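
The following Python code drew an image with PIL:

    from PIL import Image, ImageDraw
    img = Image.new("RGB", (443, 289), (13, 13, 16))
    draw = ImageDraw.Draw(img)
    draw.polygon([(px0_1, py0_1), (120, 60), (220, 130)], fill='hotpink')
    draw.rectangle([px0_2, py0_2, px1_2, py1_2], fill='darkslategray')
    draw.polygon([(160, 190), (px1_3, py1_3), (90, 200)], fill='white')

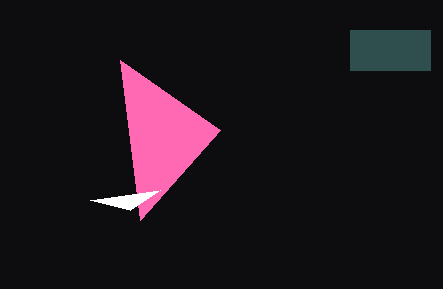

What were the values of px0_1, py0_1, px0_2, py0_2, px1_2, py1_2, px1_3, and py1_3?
px0_1 = 140; py0_1 = 220; px0_2 = 350; py0_2 = 30; px1_2 = 430; py1_2 = 70; px1_3 = 130; py1_3 = 210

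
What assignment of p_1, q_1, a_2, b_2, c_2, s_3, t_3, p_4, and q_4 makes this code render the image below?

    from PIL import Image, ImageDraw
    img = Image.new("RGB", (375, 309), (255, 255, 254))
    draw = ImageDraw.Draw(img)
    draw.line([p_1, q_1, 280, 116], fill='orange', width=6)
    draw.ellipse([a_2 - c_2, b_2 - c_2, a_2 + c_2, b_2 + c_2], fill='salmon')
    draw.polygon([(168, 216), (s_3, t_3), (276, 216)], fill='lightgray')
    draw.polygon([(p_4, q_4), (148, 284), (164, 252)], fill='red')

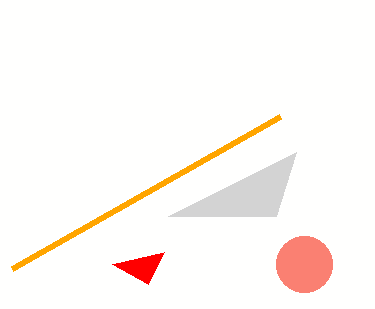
p_1 = 12
q_1 = 268
a_2 = 304
b_2 = 264
c_2 = 28
s_3 = 296
t_3 = 152
p_4 = 112
q_4 = 264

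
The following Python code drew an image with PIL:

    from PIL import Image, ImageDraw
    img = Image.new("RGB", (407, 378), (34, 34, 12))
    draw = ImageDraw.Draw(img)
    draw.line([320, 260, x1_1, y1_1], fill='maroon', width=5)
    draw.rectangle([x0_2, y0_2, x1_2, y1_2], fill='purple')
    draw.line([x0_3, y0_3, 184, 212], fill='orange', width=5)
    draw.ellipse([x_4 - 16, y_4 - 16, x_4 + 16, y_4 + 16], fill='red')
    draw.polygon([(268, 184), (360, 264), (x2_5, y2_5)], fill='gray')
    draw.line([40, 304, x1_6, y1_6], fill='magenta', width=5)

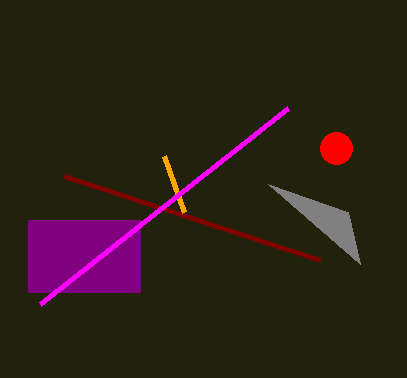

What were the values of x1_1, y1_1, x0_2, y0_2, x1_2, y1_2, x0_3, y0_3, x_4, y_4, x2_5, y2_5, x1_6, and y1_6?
x1_1 = 64
y1_1 = 176
x0_2 = 28
y0_2 = 220
x1_2 = 140
y1_2 = 292
x0_3 = 164
y0_3 = 156
x_4 = 336
y_4 = 148
x2_5 = 348
y2_5 = 212
x1_6 = 288
y1_6 = 108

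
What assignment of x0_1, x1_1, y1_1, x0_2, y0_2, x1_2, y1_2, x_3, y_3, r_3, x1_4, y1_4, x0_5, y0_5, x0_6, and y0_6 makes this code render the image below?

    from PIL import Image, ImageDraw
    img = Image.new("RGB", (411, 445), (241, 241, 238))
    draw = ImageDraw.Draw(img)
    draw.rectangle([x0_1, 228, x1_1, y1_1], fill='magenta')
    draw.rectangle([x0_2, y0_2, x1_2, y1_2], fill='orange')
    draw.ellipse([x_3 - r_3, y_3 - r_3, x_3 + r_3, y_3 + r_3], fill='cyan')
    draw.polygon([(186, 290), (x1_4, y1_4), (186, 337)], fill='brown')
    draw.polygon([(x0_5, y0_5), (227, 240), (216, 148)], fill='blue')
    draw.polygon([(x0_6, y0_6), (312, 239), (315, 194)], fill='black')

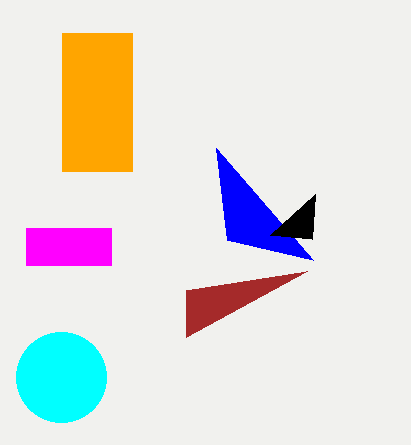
x0_1 = 26, x1_1 = 111, y1_1 = 265, x0_2 = 62, y0_2 = 33, x1_2 = 132, y1_2 = 171, x_3 = 61, y_3 = 377, r_3 = 45, x1_4 = 307, y1_4 = 271, x0_5 = 313, y0_5 = 260, x0_6 = 270, y0_6 = 235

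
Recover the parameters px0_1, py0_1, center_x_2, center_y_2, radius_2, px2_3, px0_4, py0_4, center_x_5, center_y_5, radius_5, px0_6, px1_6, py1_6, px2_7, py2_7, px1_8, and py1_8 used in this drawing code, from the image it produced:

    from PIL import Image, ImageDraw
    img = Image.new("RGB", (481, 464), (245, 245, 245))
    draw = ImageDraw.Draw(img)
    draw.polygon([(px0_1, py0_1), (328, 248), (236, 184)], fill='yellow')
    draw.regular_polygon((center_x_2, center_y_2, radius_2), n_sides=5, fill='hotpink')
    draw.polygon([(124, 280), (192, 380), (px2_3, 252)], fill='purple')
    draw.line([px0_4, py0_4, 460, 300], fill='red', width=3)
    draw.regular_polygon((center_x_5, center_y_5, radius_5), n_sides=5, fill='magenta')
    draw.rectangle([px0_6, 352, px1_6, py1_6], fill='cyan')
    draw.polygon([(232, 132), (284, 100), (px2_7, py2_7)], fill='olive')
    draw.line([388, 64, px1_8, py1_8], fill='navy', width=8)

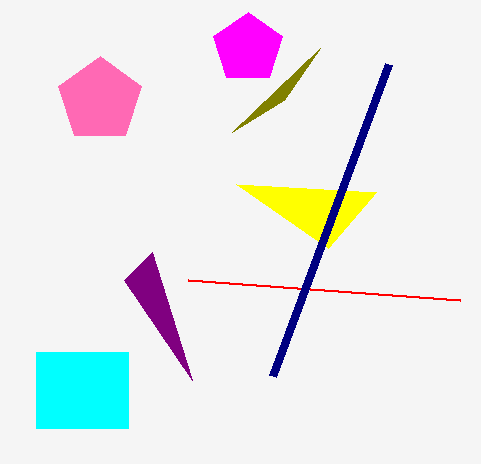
px0_1 = 376, py0_1 = 192, center_x_2 = 100, center_y_2 = 100, radius_2 = 44, px2_3 = 152, px0_4 = 188, py0_4 = 280, center_x_5 = 248, center_y_5 = 48, radius_5 = 36, px0_6 = 36, px1_6 = 128, py1_6 = 428, px2_7 = 320, py2_7 = 48, px1_8 = 272, py1_8 = 376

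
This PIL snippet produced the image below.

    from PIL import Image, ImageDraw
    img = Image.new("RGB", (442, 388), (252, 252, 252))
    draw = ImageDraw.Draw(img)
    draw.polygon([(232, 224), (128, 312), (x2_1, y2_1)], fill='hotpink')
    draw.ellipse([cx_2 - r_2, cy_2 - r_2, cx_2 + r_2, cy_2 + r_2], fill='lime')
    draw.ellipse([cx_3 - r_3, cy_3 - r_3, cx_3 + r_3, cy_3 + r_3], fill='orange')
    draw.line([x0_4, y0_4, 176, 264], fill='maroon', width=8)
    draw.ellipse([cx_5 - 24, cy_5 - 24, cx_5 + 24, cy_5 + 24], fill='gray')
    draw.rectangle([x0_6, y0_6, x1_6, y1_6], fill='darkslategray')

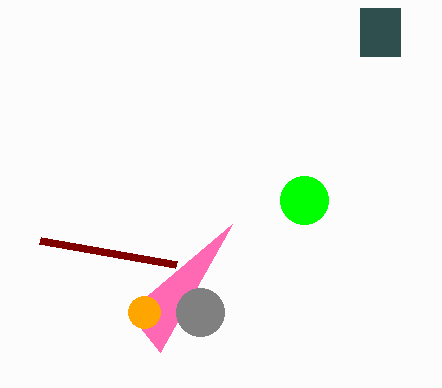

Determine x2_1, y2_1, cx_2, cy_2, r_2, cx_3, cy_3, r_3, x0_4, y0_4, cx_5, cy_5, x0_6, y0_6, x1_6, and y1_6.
x2_1 = 160
y2_1 = 352
cx_2 = 304
cy_2 = 200
r_2 = 24
cx_3 = 144
cy_3 = 312
r_3 = 16
x0_4 = 40
y0_4 = 240
cx_5 = 200
cy_5 = 312
x0_6 = 360
y0_6 = 8
x1_6 = 400
y1_6 = 56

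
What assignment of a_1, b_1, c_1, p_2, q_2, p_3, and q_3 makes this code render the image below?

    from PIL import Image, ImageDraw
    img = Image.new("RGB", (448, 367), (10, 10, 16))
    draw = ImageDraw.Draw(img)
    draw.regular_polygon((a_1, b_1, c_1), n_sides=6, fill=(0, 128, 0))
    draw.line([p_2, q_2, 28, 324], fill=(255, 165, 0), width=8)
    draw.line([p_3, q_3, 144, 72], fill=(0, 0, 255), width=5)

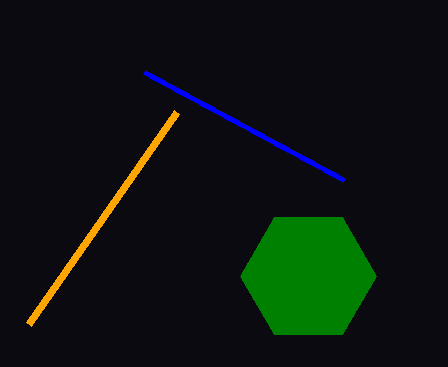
a_1 = 308; b_1 = 276; c_1 = 68; p_2 = 176; q_2 = 112; p_3 = 344; q_3 = 180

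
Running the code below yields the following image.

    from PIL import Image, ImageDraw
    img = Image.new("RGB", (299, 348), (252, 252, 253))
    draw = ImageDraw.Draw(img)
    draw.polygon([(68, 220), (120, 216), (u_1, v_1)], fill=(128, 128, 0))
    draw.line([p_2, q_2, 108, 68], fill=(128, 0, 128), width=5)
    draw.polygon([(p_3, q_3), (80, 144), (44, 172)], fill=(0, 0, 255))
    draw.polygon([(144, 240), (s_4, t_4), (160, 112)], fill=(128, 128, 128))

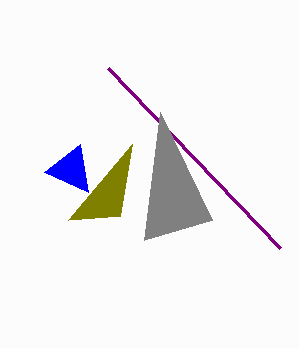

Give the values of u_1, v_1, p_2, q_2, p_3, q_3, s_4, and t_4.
u_1 = 132, v_1 = 144, p_2 = 280, q_2 = 248, p_3 = 88, q_3 = 192, s_4 = 212, t_4 = 220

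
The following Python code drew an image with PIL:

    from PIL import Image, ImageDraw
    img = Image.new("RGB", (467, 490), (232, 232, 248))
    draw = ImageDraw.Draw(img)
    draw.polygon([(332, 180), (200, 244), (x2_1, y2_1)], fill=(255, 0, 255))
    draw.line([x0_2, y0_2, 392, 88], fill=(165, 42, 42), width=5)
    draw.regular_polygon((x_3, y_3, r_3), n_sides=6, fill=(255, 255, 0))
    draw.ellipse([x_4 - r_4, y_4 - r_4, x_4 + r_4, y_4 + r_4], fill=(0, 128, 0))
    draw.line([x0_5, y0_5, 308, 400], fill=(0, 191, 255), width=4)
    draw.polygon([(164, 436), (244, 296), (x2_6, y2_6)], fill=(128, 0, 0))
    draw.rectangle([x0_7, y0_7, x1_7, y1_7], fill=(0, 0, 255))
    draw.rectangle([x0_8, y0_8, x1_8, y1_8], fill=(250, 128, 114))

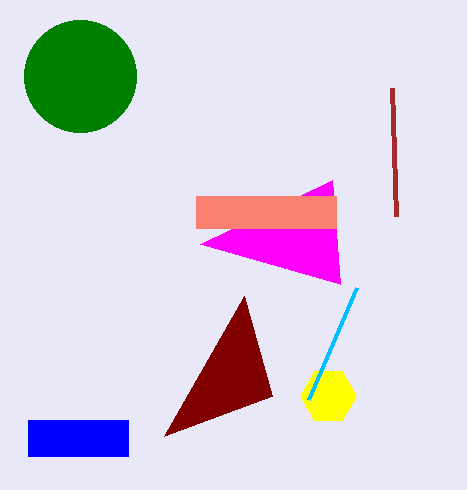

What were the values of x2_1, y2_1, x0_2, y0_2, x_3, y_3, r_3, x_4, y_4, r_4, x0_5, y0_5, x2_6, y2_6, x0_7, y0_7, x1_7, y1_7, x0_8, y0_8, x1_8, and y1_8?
x2_1 = 340; y2_1 = 284; x0_2 = 396; y0_2 = 216; x_3 = 328; y_3 = 396; r_3 = 28; x_4 = 80; y_4 = 76; r_4 = 56; x0_5 = 356; y0_5 = 288; x2_6 = 272; y2_6 = 396; x0_7 = 28; y0_7 = 420; x1_7 = 128; y1_7 = 456; x0_8 = 196; y0_8 = 196; x1_8 = 336; y1_8 = 228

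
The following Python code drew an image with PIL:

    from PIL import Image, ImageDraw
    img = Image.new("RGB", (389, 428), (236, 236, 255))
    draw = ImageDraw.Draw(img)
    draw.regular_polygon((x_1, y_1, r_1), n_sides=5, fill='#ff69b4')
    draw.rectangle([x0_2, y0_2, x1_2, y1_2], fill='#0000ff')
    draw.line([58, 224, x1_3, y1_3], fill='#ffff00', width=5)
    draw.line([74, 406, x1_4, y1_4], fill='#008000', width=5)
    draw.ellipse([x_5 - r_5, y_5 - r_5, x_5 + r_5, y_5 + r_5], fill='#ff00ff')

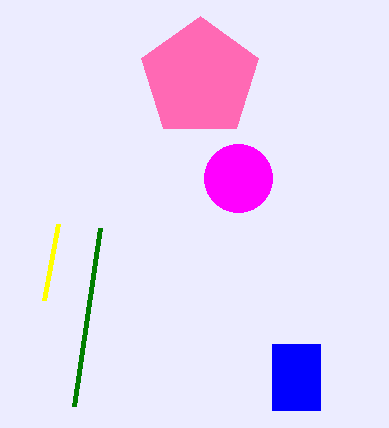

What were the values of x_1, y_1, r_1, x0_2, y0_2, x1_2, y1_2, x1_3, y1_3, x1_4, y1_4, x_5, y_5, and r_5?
x_1 = 200
y_1 = 78
r_1 = 62
x0_2 = 272
y0_2 = 344
x1_2 = 320
y1_2 = 410
x1_3 = 44
y1_3 = 300
x1_4 = 100
y1_4 = 228
x_5 = 238
y_5 = 178
r_5 = 34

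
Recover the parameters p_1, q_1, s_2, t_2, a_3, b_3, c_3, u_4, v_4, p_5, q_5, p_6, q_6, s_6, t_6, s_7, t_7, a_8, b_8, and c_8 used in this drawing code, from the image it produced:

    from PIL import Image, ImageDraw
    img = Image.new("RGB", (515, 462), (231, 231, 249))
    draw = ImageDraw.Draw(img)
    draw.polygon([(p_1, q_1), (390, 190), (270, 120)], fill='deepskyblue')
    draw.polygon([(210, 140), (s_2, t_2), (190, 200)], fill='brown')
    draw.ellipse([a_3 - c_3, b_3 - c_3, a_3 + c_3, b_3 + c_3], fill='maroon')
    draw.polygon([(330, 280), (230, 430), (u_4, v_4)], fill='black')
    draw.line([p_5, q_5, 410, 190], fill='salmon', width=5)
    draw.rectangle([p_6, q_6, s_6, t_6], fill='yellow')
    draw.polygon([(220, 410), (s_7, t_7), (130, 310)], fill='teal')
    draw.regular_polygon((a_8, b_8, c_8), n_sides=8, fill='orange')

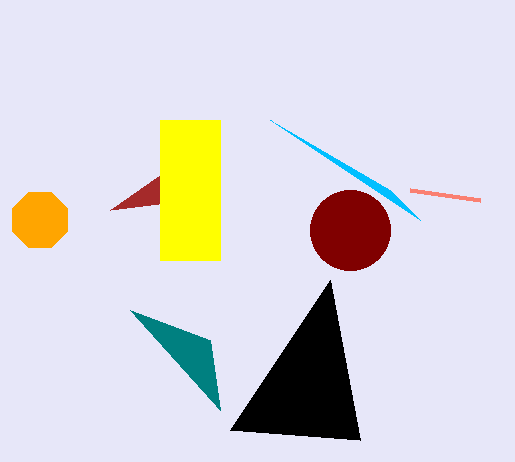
p_1 = 420, q_1 = 220, s_2 = 110, t_2 = 210, a_3 = 350, b_3 = 230, c_3 = 40, u_4 = 360, v_4 = 440, p_5 = 480, q_5 = 200, p_6 = 160, q_6 = 120, s_6 = 220, t_6 = 260, s_7 = 210, t_7 = 340, a_8 = 40, b_8 = 220, c_8 = 30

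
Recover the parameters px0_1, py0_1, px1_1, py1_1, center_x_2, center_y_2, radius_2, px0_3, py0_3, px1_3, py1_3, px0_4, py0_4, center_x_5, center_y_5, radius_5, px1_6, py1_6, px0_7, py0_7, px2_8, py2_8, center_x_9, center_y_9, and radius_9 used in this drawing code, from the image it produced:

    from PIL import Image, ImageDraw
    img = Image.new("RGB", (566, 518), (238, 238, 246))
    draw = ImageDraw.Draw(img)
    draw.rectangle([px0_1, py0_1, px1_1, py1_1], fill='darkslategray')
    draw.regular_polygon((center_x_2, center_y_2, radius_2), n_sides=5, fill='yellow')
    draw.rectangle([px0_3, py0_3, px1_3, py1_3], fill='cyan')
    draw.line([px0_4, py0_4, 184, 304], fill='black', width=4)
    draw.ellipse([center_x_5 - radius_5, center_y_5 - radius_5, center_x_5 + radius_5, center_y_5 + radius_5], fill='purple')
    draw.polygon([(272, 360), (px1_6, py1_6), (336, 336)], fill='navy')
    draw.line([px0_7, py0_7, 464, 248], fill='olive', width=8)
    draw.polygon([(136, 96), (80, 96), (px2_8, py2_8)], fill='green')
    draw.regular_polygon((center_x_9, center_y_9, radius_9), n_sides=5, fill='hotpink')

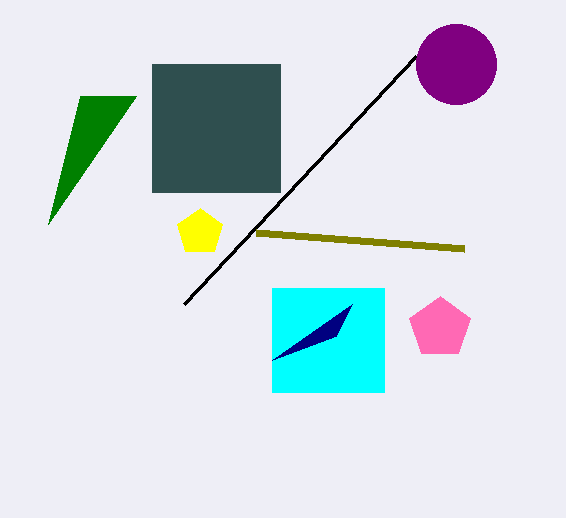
px0_1 = 152; py0_1 = 64; px1_1 = 280; py1_1 = 192; center_x_2 = 200; center_y_2 = 232; radius_2 = 24; px0_3 = 272; py0_3 = 288; px1_3 = 384; py1_3 = 392; px0_4 = 416; py0_4 = 56; center_x_5 = 456; center_y_5 = 64; radius_5 = 40; px1_6 = 352; py1_6 = 304; px0_7 = 256; py0_7 = 232; px2_8 = 48; py2_8 = 224; center_x_9 = 440; center_y_9 = 328; radius_9 = 32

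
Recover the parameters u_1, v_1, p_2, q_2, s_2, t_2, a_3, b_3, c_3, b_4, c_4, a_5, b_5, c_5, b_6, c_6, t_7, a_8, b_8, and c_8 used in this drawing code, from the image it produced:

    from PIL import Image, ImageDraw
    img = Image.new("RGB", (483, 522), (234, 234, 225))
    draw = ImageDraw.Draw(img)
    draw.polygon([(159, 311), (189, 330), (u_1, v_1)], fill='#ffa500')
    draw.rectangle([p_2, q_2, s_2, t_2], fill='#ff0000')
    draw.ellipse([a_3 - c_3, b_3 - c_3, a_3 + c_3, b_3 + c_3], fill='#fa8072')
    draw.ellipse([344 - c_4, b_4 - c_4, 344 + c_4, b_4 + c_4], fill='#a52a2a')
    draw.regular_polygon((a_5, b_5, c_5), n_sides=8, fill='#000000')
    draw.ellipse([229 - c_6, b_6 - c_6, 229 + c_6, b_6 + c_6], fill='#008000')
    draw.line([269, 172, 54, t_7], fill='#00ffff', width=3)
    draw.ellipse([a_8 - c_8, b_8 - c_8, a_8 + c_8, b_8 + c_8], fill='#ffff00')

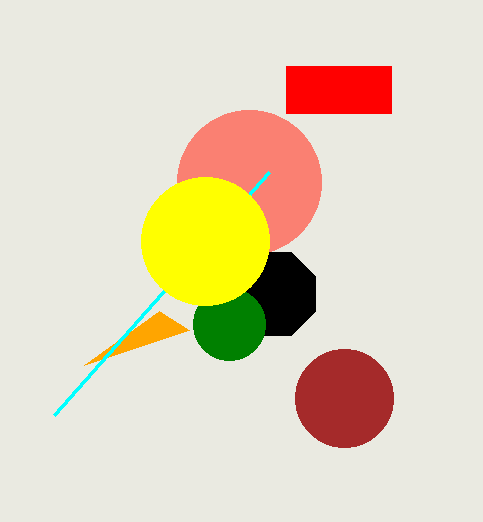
u_1 = 84, v_1 = 365, p_2 = 286, q_2 = 66, s_2 = 391, t_2 = 113, a_3 = 249, b_3 = 182, c_3 = 72, b_4 = 398, c_4 = 49, a_5 = 274, b_5 = 294, c_5 = 45, b_6 = 324, c_6 = 36, t_7 = 415, a_8 = 205, b_8 = 241, c_8 = 64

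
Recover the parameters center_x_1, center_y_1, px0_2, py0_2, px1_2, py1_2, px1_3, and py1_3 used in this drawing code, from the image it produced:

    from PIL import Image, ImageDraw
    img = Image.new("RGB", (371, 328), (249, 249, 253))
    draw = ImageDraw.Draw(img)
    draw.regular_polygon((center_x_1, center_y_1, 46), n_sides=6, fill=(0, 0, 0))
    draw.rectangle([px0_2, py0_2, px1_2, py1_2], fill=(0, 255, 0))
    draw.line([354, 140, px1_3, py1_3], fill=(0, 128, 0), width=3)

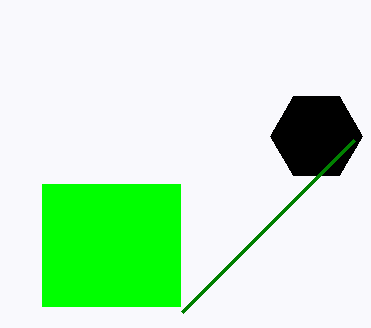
center_x_1 = 316; center_y_1 = 136; px0_2 = 42; py0_2 = 184; px1_2 = 180; py1_2 = 306; px1_3 = 182; py1_3 = 312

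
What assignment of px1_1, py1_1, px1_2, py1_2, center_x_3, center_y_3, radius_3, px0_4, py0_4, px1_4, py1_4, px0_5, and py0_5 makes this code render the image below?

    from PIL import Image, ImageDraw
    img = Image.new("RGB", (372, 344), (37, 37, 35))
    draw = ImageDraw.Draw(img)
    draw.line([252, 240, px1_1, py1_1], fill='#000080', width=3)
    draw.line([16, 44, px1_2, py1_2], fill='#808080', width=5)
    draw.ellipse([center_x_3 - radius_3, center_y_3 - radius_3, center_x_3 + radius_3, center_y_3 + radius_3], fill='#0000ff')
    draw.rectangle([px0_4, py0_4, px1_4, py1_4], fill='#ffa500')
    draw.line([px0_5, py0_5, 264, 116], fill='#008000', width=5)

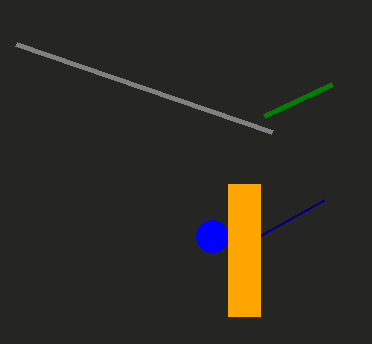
px1_1 = 324; py1_1 = 200; px1_2 = 272; py1_2 = 132; center_x_3 = 212; center_y_3 = 236; radius_3 = 16; px0_4 = 228; py0_4 = 184; px1_4 = 260; py1_4 = 316; px0_5 = 332; py0_5 = 84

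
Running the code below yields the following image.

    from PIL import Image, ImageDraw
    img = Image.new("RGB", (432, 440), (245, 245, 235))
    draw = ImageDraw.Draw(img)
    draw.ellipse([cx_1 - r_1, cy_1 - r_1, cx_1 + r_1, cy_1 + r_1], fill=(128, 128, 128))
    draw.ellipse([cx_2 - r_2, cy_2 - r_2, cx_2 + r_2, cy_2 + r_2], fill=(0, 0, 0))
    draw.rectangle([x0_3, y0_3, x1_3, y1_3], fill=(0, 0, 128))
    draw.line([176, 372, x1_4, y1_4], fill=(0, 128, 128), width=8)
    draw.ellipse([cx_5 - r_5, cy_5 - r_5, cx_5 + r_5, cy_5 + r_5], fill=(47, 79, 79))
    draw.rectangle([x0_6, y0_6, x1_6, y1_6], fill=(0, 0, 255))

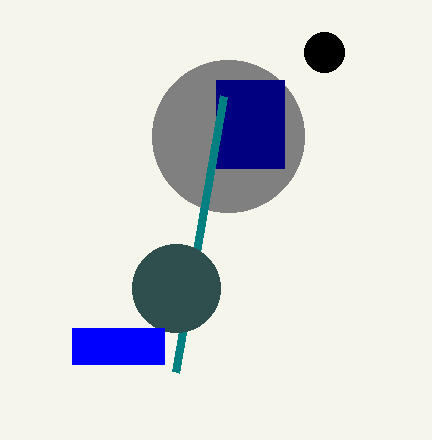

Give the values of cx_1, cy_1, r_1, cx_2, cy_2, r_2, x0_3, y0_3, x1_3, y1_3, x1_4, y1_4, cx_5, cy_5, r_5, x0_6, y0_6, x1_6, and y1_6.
cx_1 = 228
cy_1 = 136
r_1 = 76
cx_2 = 324
cy_2 = 52
r_2 = 20
x0_3 = 216
y0_3 = 80
x1_3 = 284
y1_3 = 168
x1_4 = 224
y1_4 = 96
cx_5 = 176
cy_5 = 288
r_5 = 44
x0_6 = 72
y0_6 = 328
x1_6 = 164
y1_6 = 364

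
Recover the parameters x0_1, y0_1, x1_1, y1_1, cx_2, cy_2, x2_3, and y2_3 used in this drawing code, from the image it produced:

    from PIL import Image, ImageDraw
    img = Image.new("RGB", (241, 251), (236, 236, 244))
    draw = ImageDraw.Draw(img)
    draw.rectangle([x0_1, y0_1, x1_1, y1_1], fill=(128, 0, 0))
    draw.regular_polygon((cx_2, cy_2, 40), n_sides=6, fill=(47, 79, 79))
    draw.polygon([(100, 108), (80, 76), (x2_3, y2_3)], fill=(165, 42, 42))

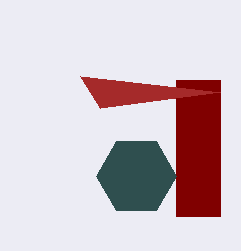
x0_1 = 176, y0_1 = 80, x1_1 = 220, y1_1 = 216, cx_2 = 136, cy_2 = 176, x2_3 = 220, y2_3 = 92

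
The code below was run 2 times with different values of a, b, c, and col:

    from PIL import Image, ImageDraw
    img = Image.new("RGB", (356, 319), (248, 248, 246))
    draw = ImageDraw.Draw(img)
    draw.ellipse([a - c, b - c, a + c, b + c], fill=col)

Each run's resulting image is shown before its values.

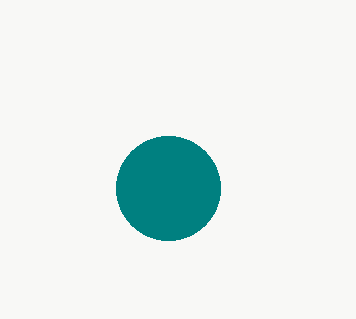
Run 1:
a = 168, b = 188, c = 52, col = 'teal'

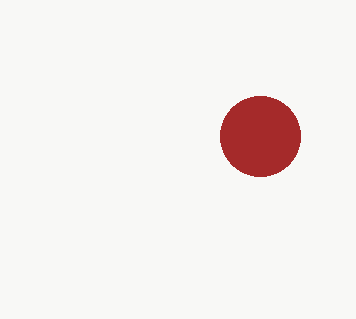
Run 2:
a = 260; b = 136; c = 40; col = 'brown'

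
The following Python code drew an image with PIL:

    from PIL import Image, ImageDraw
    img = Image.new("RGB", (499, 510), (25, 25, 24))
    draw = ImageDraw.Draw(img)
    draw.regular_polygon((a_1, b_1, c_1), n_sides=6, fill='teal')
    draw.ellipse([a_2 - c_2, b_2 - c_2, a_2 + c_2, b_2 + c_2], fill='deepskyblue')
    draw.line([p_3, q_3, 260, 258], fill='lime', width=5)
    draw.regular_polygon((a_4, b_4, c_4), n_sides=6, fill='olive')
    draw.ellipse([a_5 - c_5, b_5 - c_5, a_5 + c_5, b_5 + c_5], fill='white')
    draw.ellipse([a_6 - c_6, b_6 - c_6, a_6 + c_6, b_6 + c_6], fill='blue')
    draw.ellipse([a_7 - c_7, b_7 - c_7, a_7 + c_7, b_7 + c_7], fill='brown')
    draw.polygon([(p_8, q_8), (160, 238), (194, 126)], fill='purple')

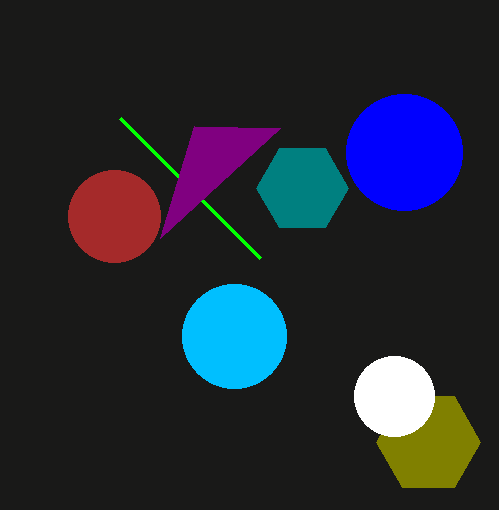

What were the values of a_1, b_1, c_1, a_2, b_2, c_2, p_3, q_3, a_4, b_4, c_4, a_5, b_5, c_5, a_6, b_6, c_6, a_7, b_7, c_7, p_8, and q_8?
a_1 = 302, b_1 = 188, c_1 = 46, a_2 = 234, b_2 = 336, c_2 = 52, p_3 = 120, q_3 = 118, a_4 = 428, b_4 = 442, c_4 = 52, a_5 = 394, b_5 = 396, c_5 = 40, a_6 = 404, b_6 = 152, c_6 = 58, a_7 = 114, b_7 = 216, c_7 = 46, p_8 = 280, q_8 = 128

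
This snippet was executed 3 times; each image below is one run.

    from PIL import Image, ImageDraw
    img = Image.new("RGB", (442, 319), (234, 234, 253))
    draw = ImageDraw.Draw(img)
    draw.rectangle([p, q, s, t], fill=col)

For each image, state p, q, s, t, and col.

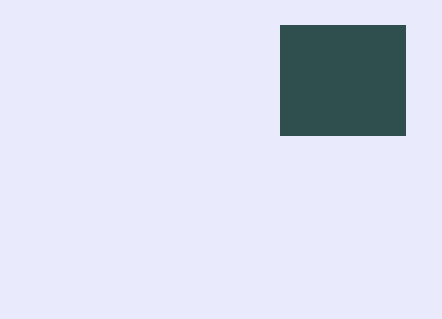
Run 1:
p = 280
q = 25
s = 405
t = 135
col = 'darkslategray'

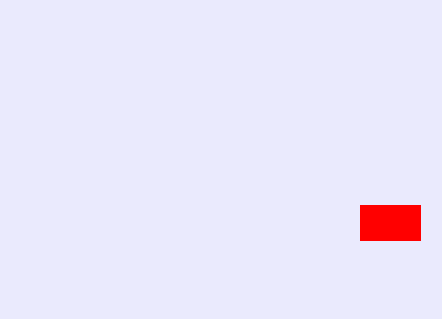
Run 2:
p = 360
q = 205
s = 420
t = 240
col = 'red'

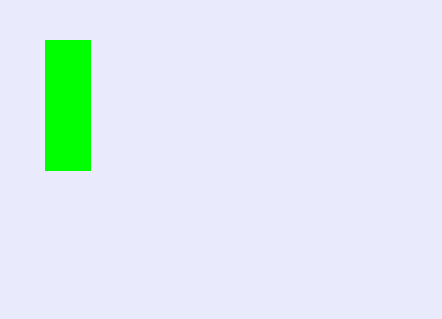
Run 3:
p = 45
q = 40
s = 90
t = 170
col = 'lime'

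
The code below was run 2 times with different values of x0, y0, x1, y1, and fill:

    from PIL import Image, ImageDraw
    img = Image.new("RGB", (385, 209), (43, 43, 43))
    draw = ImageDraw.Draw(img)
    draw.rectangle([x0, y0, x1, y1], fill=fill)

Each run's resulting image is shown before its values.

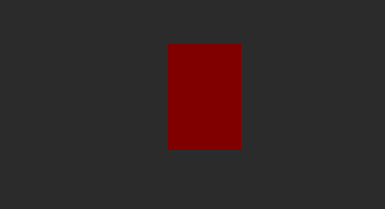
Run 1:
x0 = 168
y0 = 44
x1 = 240
y1 = 149
fill = 'maroon'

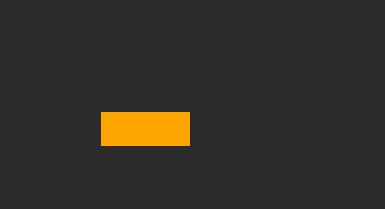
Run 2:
x0 = 101, y0 = 112, x1 = 189, y1 = 145, fill = 'orange'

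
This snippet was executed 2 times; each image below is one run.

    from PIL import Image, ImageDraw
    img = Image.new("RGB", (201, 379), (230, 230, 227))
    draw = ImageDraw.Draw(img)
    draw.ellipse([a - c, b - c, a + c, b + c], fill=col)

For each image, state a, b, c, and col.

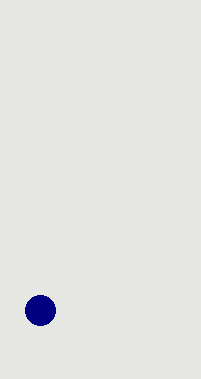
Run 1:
a = 40; b = 310; c = 15; col = 'navy'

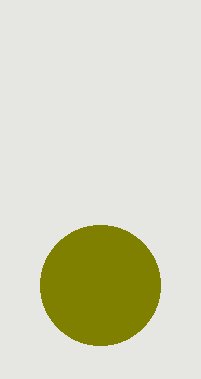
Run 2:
a = 100, b = 285, c = 60, col = 'olive'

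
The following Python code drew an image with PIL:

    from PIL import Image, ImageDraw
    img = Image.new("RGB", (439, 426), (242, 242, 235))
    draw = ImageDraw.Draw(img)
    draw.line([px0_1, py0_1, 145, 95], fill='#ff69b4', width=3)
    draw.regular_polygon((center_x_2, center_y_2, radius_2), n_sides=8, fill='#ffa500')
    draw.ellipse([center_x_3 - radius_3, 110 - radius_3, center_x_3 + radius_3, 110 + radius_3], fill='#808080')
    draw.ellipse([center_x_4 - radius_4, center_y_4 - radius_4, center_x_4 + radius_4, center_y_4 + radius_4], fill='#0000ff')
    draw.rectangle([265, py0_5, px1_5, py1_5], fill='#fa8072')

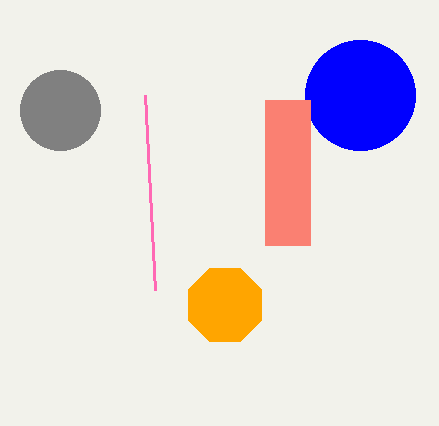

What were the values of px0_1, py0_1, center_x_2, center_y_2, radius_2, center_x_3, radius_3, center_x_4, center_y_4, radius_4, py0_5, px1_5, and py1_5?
px0_1 = 155, py0_1 = 290, center_x_2 = 225, center_y_2 = 305, radius_2 = 40, center_x_3 = 60, radius_3 = 40, center_x_4 = 360, center_y_4 = 95, radius_4 = 55, py0_5 = 100, px1_5 = 310, py1_5 = 245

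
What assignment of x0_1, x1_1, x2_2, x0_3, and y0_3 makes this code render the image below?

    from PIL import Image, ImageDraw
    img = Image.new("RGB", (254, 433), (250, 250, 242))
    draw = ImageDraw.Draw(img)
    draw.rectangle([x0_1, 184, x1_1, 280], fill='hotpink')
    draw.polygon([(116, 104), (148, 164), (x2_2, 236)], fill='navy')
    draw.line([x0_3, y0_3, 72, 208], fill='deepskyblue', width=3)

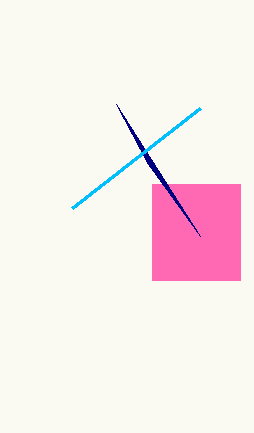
x0_1 = 152, x1_1 = 240, x2_2 = 200, x0_3 = 200, y0_3 = 108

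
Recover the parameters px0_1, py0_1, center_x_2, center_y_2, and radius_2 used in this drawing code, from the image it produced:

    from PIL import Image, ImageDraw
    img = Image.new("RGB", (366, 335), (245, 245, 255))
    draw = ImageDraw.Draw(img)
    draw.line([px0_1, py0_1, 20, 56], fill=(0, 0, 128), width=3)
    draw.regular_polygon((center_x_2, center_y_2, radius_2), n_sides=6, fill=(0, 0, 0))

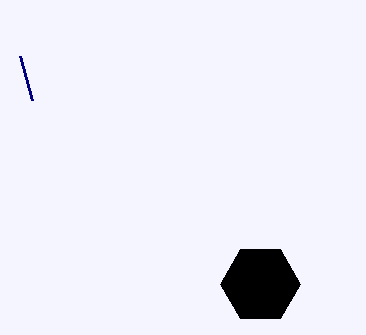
px0_1 = 32; py0_1 = 100; center_x_2 = 260; center_y_2 = 284; radius_2 = 40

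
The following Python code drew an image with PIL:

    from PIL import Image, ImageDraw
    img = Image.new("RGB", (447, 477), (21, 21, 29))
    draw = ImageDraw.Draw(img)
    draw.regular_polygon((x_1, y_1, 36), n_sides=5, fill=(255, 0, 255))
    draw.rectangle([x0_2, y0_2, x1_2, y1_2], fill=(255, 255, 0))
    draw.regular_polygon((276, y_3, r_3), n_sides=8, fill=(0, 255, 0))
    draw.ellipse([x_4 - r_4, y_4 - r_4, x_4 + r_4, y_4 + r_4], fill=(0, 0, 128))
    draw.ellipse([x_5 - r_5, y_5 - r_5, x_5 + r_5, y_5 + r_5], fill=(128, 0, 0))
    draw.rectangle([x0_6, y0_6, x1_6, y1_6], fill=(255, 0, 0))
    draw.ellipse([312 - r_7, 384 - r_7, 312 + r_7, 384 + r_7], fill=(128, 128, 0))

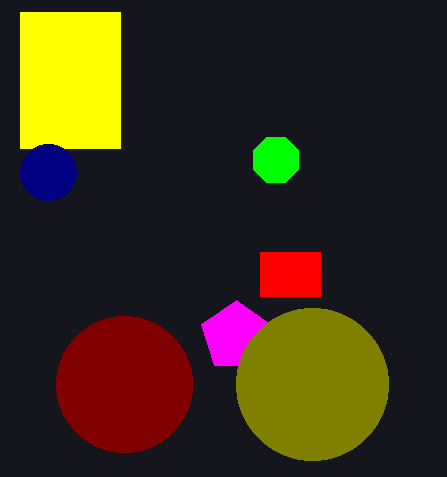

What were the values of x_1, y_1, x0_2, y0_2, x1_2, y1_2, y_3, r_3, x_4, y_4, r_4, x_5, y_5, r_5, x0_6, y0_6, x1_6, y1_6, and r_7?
x_1 = 236, y_1 = 336, x0_2 = 20, y0_2 = 12, x1_2 = 120, y1_2 = 148, y_3 = 160, r_3 = 24, x_4 = 48, y_4 = 172, r_4 = 28, x_5 = 124, y_5 = 384, r_5 = 68, x0_6 = 260, y0_6 = 252, x1_6 = 320, y1_6 = 296, r_7 = 76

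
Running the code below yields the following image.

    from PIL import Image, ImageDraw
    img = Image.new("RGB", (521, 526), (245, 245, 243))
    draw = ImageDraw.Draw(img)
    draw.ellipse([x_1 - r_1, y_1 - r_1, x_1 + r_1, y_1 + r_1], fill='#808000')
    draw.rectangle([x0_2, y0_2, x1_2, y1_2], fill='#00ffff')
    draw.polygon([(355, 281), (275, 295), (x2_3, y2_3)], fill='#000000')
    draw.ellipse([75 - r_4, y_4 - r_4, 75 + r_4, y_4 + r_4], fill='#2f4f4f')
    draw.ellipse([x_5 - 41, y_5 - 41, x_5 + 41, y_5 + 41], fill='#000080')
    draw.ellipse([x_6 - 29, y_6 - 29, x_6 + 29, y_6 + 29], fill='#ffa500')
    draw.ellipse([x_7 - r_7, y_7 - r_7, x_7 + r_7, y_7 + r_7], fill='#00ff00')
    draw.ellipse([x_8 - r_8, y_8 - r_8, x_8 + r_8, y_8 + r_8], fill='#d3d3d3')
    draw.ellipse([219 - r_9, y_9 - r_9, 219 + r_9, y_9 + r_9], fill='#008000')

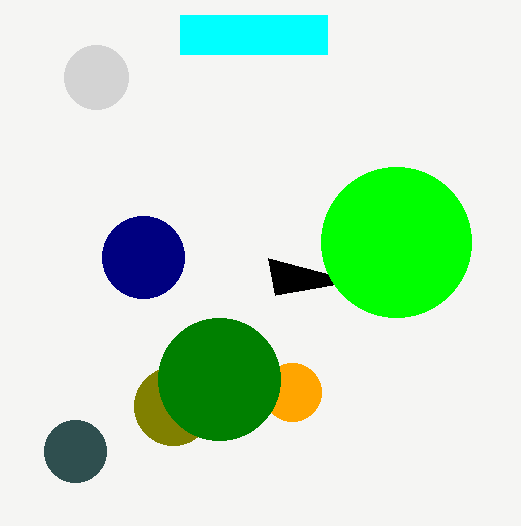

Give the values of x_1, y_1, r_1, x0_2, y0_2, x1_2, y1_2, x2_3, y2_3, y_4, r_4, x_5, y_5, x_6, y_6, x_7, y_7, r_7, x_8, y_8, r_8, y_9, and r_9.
x_1 = 173, y_1 = 406, r_1 = 39, x0_2 = 180, y0_2 = 15, x1_2 = 327, y1_2 = 54, x2_3 = 268, y2_3 = 258, y_4 = 451, r_4 = 31, x_5 = 143, y_5 = 257, x_6 = 292, y_6 = 392, x_7 = 396, y_7 = 242, r_7 = 75, x_8 = 96, y_8 = 77, r_8 = 32, y_9 = 379, r_9 = 61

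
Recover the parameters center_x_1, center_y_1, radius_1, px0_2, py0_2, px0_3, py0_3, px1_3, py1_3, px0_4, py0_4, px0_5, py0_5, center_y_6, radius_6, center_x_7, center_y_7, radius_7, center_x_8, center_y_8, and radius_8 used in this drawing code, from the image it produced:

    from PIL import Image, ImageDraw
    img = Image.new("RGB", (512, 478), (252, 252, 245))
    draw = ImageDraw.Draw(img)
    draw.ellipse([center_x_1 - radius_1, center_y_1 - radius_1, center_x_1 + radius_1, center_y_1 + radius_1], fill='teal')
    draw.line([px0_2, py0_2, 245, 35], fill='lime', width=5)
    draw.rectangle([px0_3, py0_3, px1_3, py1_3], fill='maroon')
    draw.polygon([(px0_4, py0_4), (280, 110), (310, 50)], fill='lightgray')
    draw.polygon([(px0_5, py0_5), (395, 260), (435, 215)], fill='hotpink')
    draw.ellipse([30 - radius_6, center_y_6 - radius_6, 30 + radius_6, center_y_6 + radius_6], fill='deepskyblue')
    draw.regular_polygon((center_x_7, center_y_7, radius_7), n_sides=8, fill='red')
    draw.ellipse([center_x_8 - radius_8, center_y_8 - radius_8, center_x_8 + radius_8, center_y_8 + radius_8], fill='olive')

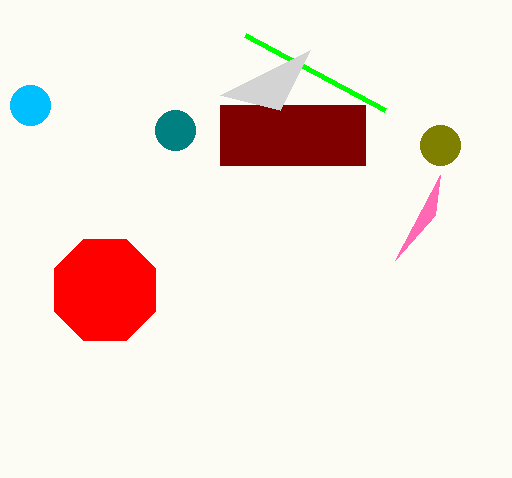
center_x_1 = 175; center_y_1 = 130; radius_1 = 20; px0_2 = 385; py0_2 = 110; px0_3 = 220; py0_3 = 105; px1_3 = 365; py1_3 = 165; px0_4 = 220; py0_4 = 95; px0_5 = 440; py0_5 = 175; center_y_6 = 105; radius_6 = 20; center_x_7 = 105; center_y_7 = 290; radius_7 = 55; center_x_8 = 440; center_y_8 = 145; radius_8 = 20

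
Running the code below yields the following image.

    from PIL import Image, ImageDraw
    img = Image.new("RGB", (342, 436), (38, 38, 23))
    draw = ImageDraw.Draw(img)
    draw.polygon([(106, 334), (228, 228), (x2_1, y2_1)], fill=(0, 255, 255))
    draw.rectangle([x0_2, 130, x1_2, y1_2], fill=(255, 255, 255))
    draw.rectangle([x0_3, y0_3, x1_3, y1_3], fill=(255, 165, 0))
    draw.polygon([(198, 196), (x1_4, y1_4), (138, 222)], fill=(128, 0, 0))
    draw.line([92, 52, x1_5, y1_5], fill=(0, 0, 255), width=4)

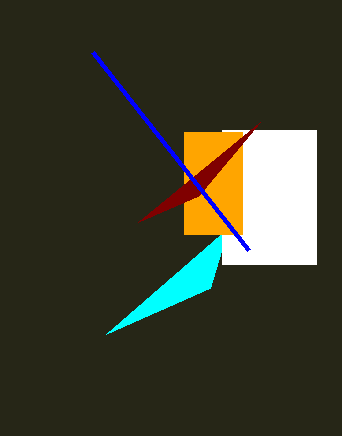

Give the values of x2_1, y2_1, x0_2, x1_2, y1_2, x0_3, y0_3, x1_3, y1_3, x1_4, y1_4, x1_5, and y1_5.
x2_1 = 210, y2_1 = 288, x0_2 = 222, x1_2 = 316, y1_2 = 264, x0_3 = 184, y0_3 = 132, x1_3 = 242, y1_3 = 234, x1_4 = 260, y1_4 = 122, x1_5 = 248, y1_5 = 250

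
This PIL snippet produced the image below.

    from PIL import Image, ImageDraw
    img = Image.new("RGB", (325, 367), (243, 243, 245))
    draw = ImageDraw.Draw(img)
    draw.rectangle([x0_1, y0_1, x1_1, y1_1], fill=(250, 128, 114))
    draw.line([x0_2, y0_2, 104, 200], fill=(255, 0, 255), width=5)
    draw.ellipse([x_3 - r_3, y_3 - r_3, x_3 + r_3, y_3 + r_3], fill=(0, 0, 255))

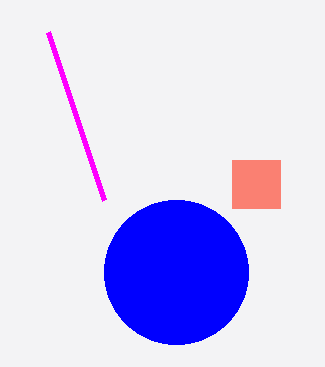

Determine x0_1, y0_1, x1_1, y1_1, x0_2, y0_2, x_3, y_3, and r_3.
x0_1 = 232, y0_1 = 160, x1_1 = 280, y1_1 = 208, x0_2 = 48, y0_2 = 32, x_3 = 176, y_3 = 272, r_3 = 72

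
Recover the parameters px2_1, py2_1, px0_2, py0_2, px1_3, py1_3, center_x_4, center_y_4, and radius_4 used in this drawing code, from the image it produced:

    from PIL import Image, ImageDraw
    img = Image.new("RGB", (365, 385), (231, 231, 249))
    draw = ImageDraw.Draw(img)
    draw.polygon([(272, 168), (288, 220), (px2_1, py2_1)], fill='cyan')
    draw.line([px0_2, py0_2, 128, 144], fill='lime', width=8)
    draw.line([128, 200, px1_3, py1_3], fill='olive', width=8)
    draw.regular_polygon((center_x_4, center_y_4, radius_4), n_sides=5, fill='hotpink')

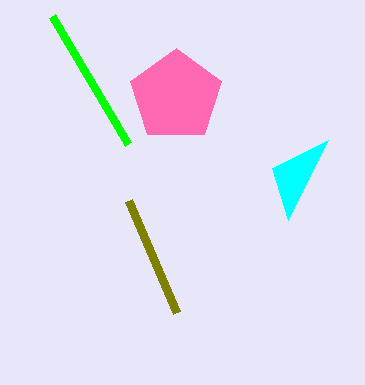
px2_1 = 328
py2_1 = 140
px0_2 = 52
py0_2 = 16
px1_3 = 176
py1_3 = 312
center_x_4 = 176
center_y_4 = 96
radius_4 = 48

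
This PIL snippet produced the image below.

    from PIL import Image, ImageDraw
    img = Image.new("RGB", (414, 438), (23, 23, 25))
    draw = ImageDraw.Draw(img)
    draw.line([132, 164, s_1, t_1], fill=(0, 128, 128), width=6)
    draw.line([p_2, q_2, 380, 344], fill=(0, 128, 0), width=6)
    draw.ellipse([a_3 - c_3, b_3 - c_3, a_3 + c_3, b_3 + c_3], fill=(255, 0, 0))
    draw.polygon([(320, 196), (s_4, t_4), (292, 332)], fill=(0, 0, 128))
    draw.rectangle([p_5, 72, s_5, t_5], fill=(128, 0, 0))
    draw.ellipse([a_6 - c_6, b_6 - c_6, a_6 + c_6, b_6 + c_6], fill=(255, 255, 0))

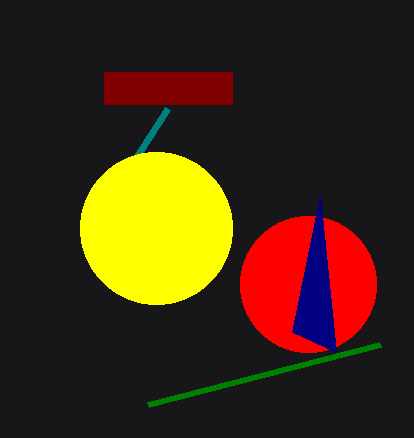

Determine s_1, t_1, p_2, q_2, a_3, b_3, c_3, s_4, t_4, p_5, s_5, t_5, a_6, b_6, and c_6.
s_1 = 168, t_1 = 108, p_2 = 148, q_2 = 404, a_3 = 308, b_3 = 284, c_3 = 68, s_4 = 336, t_4 = 352, p_5 = 104, s_5 = 232, t_5 = 104, a_6 = 156, b_6 = 228, c_6 = 76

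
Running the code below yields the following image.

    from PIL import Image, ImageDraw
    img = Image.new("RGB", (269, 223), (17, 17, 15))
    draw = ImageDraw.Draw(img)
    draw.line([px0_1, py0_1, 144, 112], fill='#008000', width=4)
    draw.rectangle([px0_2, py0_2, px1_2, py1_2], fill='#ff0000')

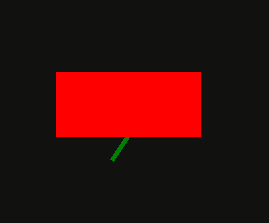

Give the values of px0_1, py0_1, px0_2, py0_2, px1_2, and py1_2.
px0_1 = 112
py0_1 = 160
px0_2 = 56
py0_2 = 72
px1_2 = 200
py1_2 = 136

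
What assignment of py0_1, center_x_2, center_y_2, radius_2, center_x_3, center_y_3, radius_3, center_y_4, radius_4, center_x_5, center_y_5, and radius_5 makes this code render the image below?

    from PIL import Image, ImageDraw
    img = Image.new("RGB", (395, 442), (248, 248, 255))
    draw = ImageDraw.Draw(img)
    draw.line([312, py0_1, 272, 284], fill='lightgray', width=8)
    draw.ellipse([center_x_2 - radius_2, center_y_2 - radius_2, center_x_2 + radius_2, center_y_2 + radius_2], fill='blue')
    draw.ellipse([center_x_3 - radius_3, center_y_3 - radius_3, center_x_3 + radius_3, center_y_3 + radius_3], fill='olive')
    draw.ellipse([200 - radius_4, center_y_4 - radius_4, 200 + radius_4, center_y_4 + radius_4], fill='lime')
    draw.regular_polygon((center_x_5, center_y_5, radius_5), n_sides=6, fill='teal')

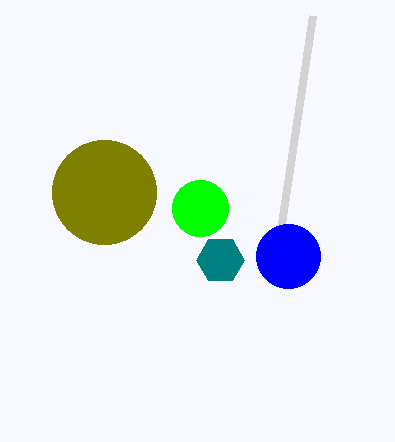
py0_1 = 16; center_x_2 = 288; center_y_2 = 256; radius_2 = 32; center_x_3 = 104; center_y_3 = 192; radius_3 = 52; center_y_4 = 208; radius_4 = 28; center_x_5 = 220; center_y_5 = 260; radius_5 = 24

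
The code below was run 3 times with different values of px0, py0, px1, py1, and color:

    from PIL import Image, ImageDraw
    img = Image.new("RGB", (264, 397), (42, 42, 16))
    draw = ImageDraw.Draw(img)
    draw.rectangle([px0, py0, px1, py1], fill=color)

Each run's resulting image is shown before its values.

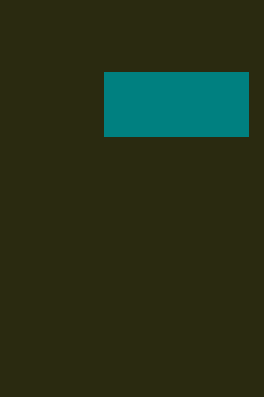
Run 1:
px0 = 104; py0 = 72; px1 = 248; py1 = 136; color = 'teal'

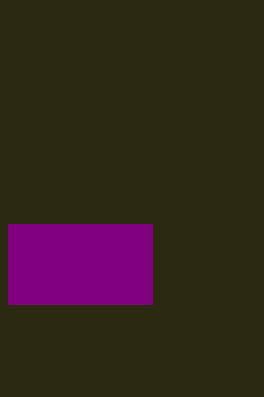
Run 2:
px0 = 8, py0 = 224, px1 = 152, py1 = 304, color = 'purple'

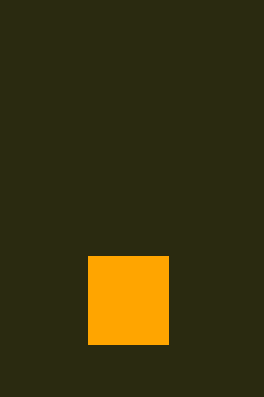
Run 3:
px0 = 88; py0 = 256; px1 = 168; py1 = 344; color = 'orange'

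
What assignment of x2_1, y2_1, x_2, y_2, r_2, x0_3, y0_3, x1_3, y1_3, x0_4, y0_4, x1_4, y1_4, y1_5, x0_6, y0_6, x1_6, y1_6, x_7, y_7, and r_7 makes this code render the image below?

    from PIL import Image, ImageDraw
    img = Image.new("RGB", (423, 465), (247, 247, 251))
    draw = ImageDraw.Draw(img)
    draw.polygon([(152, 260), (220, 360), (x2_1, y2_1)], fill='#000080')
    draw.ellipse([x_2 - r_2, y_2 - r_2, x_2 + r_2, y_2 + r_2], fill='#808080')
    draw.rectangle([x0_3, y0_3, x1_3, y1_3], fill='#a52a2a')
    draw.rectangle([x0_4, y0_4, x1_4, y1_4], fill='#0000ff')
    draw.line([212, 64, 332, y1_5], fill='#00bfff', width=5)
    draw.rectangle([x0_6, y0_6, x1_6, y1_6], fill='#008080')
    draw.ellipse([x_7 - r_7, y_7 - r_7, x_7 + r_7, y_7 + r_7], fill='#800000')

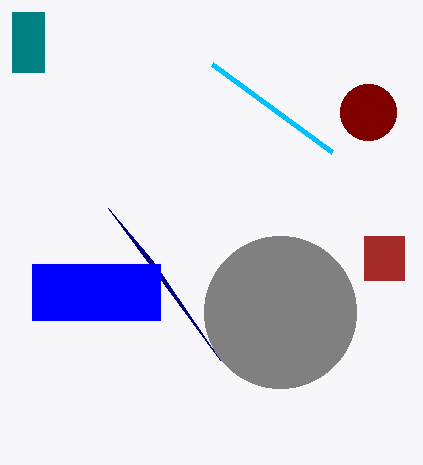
x2_1 = 108
y2_1 = 208
x_2 = 280
y_2 = 312
r_2 = 76
x0_3 = 364
y0_3 = 236
x1_3 = 404
y1_3 = 280
x0_4 = 32
y0_4 = 264
x1_4 = 160
y1_4 = 320
y1_5 = 152
x0_6 = 12
y0_6 = 12
x1_6 = 44
y1_6 = 72
x_7 = 368
y_7 = 112
r_7 = 28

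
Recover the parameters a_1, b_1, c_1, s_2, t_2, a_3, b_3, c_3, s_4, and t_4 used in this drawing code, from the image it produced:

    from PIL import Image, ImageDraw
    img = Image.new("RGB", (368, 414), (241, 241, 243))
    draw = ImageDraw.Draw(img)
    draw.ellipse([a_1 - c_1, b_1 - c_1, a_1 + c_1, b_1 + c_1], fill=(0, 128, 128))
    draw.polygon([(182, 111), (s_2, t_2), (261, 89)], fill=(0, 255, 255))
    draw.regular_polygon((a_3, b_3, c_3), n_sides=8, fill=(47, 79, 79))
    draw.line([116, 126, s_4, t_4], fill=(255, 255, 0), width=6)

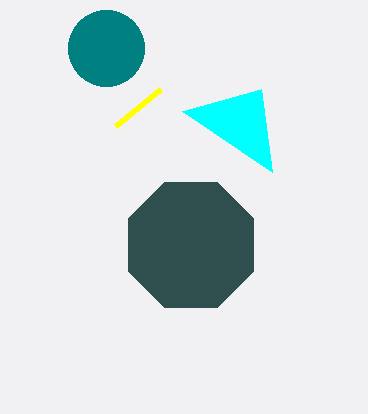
a_1 = 106; b_1 = 48; c_1 = 38; s_2 = 272; t_2 = 172; a_3 = 191; b_3 = 245; c_3 = 68; s_4 = 161; t_4 = 89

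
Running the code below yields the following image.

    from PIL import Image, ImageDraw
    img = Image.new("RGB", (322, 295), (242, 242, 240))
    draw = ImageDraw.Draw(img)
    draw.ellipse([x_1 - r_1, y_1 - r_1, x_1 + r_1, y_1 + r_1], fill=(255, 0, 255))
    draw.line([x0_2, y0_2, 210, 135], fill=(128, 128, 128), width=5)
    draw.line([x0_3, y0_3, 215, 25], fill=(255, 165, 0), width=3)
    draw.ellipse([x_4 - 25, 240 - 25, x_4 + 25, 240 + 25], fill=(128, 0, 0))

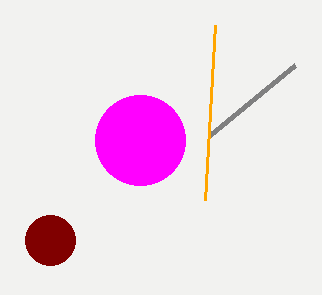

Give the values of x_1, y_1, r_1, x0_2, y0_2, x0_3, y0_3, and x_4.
x_1 = 140; y_1 = 140; r_1 = 45; x0_2 = 295; y0_2 = 65; x0_3 = 205; y0_3 = 200; x_4 = 50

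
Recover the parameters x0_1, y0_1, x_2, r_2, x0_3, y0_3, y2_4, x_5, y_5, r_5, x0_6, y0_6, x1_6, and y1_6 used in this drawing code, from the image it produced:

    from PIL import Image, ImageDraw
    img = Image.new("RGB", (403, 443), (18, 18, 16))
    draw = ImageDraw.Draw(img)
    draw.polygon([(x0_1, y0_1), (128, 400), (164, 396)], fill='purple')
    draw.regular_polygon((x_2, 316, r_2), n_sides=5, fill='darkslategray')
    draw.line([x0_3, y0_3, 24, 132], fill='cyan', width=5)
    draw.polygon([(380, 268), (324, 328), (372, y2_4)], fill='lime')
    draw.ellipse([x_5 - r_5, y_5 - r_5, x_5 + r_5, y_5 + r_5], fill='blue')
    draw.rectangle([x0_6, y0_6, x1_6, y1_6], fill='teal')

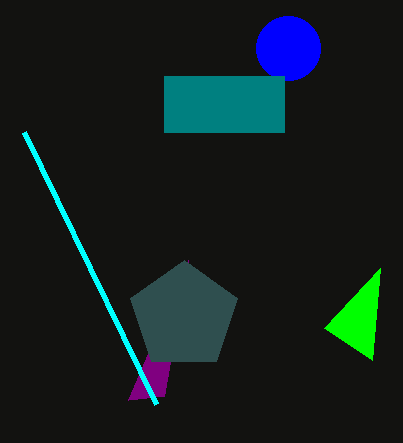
x0_1 = 188; y0_1 = 260; x_2 = 184; r_2 = 56; x0_3 = 156; y0_3 = 404; y2_4 = 360; x_5 = 288; y_5 = 48; r_5 = 32; x0_6 = 164; y0_6 = 76; x1_6 = 284; y1_6 = 132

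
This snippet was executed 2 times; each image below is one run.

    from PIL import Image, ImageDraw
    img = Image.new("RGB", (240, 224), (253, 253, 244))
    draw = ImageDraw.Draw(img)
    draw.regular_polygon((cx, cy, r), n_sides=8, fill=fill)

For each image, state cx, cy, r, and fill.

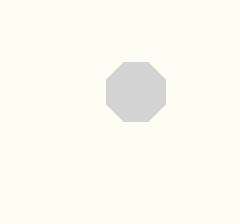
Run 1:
cx = 136
cy = 92
r = 32
fill = 'lightgray'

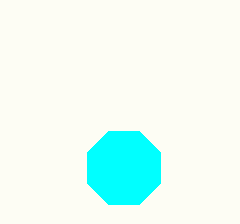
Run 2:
cx = 124
cy = 168
r = 40
fill = 'cyan'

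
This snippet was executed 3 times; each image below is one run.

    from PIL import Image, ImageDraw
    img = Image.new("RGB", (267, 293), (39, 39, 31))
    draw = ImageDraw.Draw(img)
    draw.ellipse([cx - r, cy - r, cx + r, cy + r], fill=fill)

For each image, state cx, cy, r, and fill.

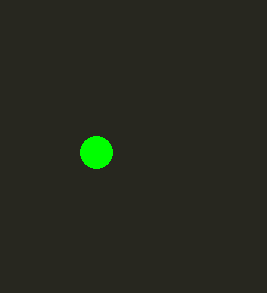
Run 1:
cx = 96, cy = 152, r = 16, fill = 'lime'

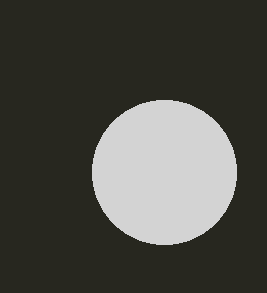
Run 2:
cx = 164; cy = 172; r = 72; fill = 'lightgray'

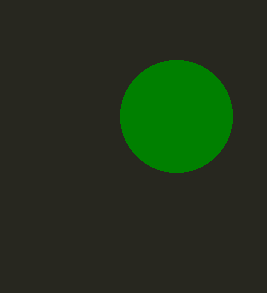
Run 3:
cx = 176; cy = 116; r = 56; fill = 'green'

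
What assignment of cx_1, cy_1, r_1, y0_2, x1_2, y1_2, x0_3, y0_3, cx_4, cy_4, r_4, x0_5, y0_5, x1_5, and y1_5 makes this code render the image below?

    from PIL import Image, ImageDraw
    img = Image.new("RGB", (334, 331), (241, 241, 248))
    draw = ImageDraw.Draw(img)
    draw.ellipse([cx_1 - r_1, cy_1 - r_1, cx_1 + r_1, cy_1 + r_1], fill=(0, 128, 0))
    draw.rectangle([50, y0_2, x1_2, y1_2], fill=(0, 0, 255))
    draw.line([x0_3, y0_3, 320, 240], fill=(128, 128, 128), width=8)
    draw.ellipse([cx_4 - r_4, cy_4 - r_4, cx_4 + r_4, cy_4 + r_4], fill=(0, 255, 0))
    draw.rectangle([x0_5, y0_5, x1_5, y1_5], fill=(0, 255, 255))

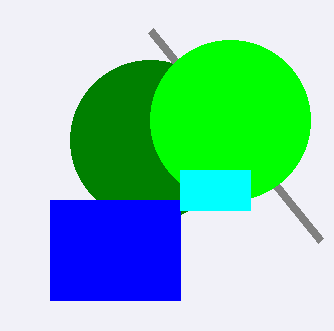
cx_1 = 150; cy_1 = 140; r_1 = 80; y0_2 = 200; x1_2 = 180; y1_2 = 300; x0_3 = 150; y0_3 = 30; cx_4 = 230; cy_4 = 120; r_4 = 80; x0_5 = 180; y0_5 = 170; x1_5 = 250; y1_5 = 210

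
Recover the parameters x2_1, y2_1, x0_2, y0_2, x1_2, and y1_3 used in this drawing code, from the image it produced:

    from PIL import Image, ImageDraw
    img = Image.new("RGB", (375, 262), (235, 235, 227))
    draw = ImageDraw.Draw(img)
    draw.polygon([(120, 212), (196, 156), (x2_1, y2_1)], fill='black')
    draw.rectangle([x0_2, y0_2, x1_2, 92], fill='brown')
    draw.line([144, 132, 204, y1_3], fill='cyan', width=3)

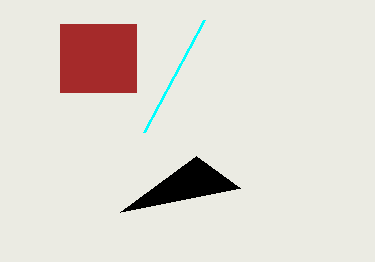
x2_1 = 240, y2_1 = 188, x0_2 = 60, y0_2 = 24, x1_2 = 136, y1_3 = 20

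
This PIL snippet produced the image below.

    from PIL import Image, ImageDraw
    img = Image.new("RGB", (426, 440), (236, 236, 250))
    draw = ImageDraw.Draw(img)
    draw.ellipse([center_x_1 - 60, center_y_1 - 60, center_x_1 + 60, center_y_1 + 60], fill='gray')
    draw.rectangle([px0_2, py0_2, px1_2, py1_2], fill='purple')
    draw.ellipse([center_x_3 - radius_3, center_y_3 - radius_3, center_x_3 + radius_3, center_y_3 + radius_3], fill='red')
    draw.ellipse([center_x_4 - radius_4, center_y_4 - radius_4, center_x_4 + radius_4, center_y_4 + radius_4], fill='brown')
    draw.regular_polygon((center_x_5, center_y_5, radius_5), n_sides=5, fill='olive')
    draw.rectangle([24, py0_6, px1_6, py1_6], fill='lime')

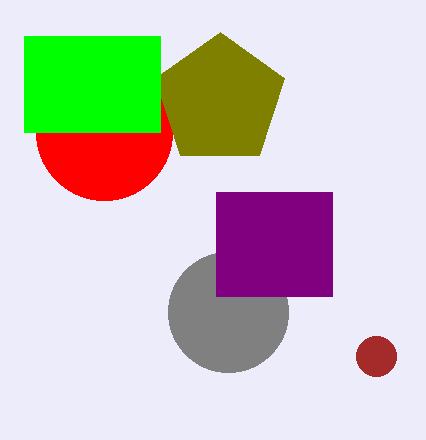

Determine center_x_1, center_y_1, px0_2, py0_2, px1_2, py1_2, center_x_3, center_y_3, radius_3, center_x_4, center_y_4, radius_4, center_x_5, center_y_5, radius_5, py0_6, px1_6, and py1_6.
center_x_1 = 228, center_y_1 = 312, px0_2 = 216, py0_2 = 192, px1_2 = 332, py1_2 = 296, center_x_3 = 104, center_y_3 = 132, radius_3 = 68, center_x_4 = 376, center_y_4 = 356, radius_4 = 20, center_x_5 = 220, center_y_5 = 100, radius_5 = 68, py0_6 = 36, px1_6 = 160, py1_6 = 132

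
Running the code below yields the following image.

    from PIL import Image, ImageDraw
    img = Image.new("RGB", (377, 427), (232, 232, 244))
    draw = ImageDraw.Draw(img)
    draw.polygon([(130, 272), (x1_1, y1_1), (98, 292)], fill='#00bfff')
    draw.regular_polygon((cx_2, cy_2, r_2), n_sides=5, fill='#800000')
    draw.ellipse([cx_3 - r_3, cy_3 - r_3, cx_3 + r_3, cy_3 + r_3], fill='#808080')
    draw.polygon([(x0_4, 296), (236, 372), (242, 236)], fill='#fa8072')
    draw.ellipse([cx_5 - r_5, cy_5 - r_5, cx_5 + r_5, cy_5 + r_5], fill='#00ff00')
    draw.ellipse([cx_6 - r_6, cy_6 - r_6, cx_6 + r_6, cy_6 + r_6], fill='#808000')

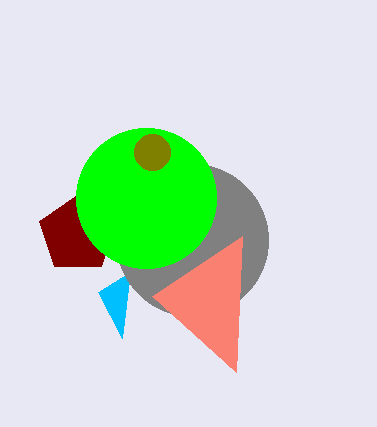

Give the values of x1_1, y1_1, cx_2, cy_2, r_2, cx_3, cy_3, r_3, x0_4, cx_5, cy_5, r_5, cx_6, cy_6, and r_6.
x1_1 = 122, y1_1 = 338, cx_2 = 78, cy_2 = 234, r_2 = 40, cx_3 = 192, cy_3 = 240, r_3 = 76, x0_4 = 152, cx_5 = 146, cy_5 = 198, r_5 = 70, cx_6 = 152, cy_6 = 152, r_6 = 18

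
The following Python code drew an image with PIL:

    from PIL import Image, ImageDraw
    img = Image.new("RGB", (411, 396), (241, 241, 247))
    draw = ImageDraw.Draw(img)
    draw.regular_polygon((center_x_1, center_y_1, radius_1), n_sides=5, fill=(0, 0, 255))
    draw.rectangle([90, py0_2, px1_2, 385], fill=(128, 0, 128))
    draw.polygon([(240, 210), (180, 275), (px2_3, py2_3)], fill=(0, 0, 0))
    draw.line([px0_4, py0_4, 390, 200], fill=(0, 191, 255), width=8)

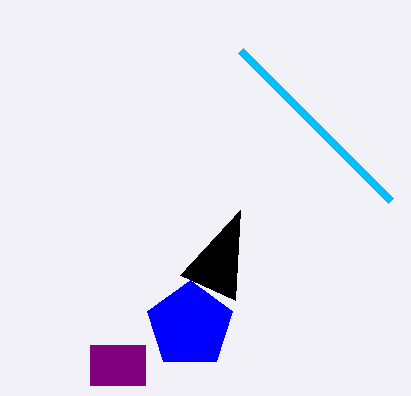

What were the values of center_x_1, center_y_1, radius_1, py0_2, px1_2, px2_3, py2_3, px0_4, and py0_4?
center_x_1 = 190, center_y_1 = 325, radius_1 = 45, py0_2 = 345, px1_2 = 145, px2_3 = 235, py2_3 = 300, px0_4 = 240, py0_4 = 50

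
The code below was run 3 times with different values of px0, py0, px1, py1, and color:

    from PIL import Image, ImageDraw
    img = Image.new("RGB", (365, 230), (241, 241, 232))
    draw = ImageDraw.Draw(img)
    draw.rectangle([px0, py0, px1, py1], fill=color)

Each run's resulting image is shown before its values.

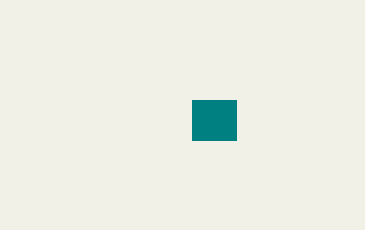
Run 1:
px0 = 192
py0 = 100
px1 = 236
py1 = 140
color = 'teal'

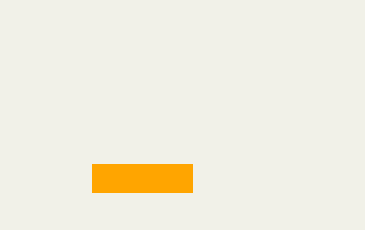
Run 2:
px0 = 92, py0 = 164, px1 = 192, py1 = 192, color = 'orange'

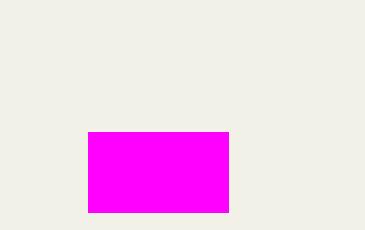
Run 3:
px0 = 88
py0 = 132
px1 = 228
py1 = 212
color = 'magenta'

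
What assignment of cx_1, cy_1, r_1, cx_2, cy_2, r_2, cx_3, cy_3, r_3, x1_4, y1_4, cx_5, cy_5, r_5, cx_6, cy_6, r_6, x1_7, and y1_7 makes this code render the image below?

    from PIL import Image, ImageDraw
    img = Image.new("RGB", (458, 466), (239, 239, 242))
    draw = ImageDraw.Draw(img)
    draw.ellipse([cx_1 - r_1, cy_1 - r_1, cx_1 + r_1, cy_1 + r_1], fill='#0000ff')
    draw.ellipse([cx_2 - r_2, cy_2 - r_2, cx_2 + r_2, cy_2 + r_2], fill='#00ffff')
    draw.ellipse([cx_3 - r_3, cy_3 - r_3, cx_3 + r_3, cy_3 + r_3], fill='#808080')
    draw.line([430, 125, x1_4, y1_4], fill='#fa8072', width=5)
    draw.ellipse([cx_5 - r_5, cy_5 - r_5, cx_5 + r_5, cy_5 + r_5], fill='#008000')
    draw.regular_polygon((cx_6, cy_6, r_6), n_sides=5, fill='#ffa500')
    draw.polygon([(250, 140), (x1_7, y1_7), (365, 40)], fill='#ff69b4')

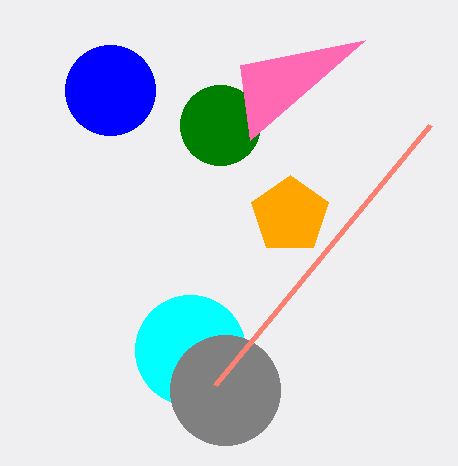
cx_1 = 110; cy_1 = 90; r_1 = 45; cx_2 = 190; cy_2 = 350; r_2 = 55; cx_3 = 225; cy_3 = 390; r_3 = 55; x1_4 = 215; y1_4 = 385; cx_5 = 220; cy_5 = 125; r_5 = 40; cx_6 = 290; cy_6 = 215; r_6 = 40; x1_7 = 240; y1_7 = 65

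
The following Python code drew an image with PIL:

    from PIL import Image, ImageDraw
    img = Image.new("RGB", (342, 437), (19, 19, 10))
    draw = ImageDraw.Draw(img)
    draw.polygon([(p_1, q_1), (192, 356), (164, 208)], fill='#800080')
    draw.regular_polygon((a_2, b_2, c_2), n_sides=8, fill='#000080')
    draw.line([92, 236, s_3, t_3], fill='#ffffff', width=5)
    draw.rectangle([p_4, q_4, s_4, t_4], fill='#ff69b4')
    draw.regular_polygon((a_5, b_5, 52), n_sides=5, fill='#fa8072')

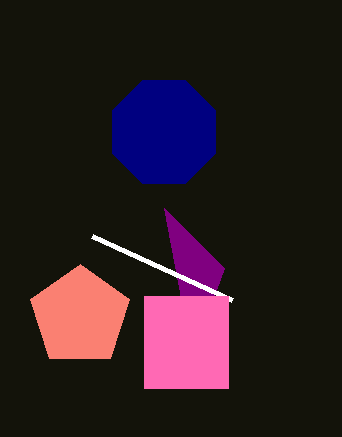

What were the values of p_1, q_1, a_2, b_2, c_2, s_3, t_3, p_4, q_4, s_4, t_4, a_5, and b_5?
p_1 = 224; q_1 = 268; a_2 = 164; b_2 = 132; c_2 = 56; s_3 = 232; t_3 = 300; p_4 = 144; q_4 = 296; s_4 = 228; t_4 = 388; a_5 = 80; b_5 = 316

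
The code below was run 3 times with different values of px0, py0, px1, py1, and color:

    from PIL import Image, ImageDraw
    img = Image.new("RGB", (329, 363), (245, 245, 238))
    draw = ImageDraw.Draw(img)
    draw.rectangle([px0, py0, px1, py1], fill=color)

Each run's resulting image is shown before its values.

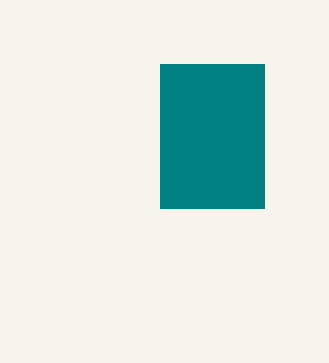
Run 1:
px0 = 160
py0 = 64
px1 = 264
py1 = 208
color = 'teal'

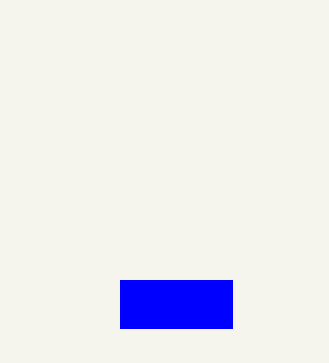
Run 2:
px0 = 120
py0 = 280
px1 = 232
py1 = 328
color = 'blue'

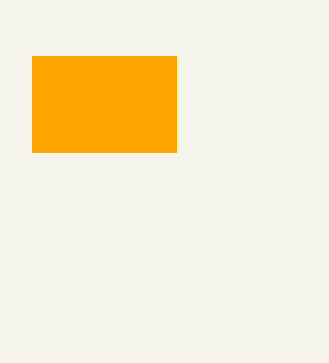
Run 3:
px0 = 32, py0 = 56, px1 = 176, py1 = 152, color = 'orange'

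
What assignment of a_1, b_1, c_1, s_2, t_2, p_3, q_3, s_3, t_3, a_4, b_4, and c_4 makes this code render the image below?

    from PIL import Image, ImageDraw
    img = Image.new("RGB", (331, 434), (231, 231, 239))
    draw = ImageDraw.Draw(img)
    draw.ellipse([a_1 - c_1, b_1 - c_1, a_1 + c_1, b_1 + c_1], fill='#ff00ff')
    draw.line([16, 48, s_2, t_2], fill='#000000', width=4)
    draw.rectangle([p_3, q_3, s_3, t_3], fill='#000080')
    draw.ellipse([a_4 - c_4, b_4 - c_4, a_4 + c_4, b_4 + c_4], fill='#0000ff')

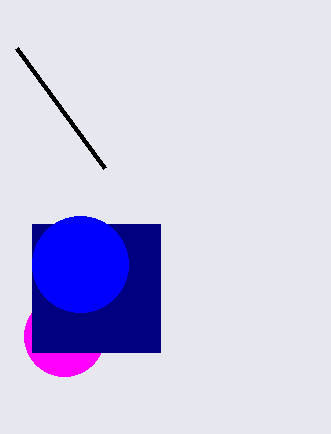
a_1 = 64, b_1 = 336, c_1 = 40, s_2 = 104, t_2 = 168, p_3 = 32, q_3 = 224, s_3 = 160, t_3 = 352, a_4 = 80, b_4 = 264, c_4 = 48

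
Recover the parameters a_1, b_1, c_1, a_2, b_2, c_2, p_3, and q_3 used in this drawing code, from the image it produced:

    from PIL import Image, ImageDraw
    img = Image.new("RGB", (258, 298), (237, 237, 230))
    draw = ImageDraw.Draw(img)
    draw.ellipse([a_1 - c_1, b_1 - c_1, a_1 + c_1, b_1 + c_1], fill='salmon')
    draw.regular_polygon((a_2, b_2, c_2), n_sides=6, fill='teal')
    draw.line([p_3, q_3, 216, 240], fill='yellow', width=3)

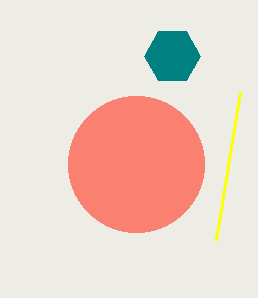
a_1 = 136; b_1 = 164; c_1 = 68; a_2 = 172; b_2 = 56; c_2 = 28; p_3 = 240; q_3 = 92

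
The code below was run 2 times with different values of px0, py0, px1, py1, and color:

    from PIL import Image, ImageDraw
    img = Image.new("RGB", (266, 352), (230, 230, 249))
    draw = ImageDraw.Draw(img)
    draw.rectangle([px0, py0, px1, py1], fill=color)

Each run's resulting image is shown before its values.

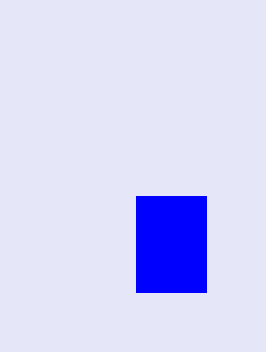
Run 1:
px0 = 136
py0 = 196
px1 = 206
py1 = 292
color = 'blue'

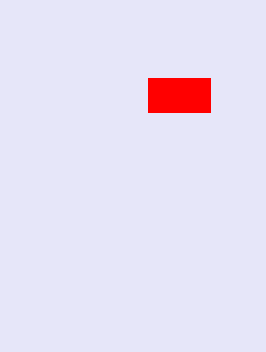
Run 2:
px0 = 148, py0 = 78, px1 = 210, py1 = 112, color = 'red'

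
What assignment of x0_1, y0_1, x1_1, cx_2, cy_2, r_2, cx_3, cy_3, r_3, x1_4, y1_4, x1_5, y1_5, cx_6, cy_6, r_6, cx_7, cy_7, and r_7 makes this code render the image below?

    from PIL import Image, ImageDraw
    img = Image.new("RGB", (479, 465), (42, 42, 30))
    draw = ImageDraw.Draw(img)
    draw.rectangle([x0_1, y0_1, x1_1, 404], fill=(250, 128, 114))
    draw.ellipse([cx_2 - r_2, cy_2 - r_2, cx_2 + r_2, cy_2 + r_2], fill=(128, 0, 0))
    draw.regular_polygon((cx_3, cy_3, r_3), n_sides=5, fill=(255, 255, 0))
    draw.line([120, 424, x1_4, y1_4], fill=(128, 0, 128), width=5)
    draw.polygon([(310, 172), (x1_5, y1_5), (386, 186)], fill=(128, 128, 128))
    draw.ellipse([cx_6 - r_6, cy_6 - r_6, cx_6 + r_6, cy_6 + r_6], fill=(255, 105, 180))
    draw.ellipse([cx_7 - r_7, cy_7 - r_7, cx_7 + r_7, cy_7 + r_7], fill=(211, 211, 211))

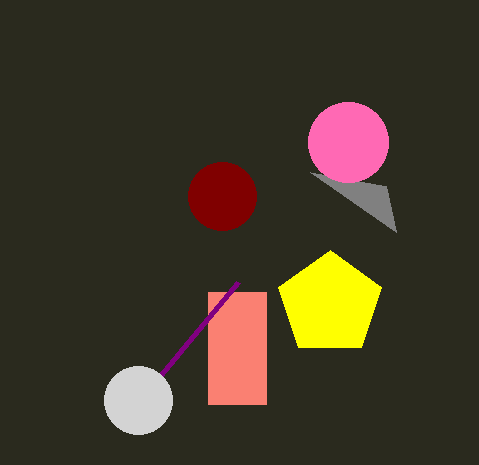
x0_1 = 208
y0_1 = 292
x1_1 = 266
cx_2 = 222
cy_2 = 196
r_2 = 34
cx_3 = 330
cy_3 = 304
r_3 = 54
x1_4 = 238
y1_4 = 282
x1_5 = 396
y1_5 = 232
cx_6 = 348
cy_6 = 142
r_6 = 40
cx_7 = 138
cy_7 = 400
r_7 = 34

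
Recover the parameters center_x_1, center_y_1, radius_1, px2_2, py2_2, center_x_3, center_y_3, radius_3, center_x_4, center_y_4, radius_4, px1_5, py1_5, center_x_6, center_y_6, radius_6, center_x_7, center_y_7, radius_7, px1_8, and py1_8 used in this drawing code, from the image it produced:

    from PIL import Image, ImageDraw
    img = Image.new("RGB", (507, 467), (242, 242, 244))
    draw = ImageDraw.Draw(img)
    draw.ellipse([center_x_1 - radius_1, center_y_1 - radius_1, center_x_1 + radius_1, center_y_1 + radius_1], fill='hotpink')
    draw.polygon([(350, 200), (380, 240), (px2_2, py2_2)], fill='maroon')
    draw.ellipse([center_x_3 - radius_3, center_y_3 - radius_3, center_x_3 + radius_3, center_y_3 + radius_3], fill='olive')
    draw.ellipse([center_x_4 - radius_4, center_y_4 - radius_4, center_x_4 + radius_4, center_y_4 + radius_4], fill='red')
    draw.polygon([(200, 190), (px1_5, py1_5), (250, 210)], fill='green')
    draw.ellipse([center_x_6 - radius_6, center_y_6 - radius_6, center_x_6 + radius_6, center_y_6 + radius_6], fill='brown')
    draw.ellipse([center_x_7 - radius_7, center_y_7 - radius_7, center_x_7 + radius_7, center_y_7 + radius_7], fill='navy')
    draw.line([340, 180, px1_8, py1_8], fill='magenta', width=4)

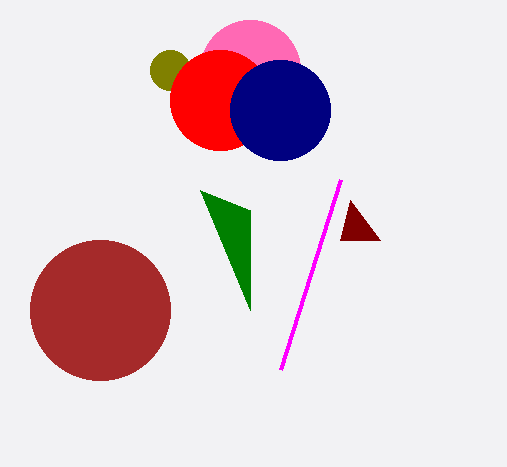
center_x_1 = 250
center_y_1 = 70
radius_1 = 50
px2_2 = 340
py2_2 = 240
center_x_3 = 170
center_y_3 = 70
radius_3 = 20
center_x_4 = 220
center_y_4 = 100
radius_4 = 50
px1_5 = 250
py1_5 = 310
center_x_6 = 100
center_y_6 = 310
radius_6 = 70
center_x_7 = 280
center_y_7 = 110
radius_7 = 50
px1_8 = 280
py1_8 = 370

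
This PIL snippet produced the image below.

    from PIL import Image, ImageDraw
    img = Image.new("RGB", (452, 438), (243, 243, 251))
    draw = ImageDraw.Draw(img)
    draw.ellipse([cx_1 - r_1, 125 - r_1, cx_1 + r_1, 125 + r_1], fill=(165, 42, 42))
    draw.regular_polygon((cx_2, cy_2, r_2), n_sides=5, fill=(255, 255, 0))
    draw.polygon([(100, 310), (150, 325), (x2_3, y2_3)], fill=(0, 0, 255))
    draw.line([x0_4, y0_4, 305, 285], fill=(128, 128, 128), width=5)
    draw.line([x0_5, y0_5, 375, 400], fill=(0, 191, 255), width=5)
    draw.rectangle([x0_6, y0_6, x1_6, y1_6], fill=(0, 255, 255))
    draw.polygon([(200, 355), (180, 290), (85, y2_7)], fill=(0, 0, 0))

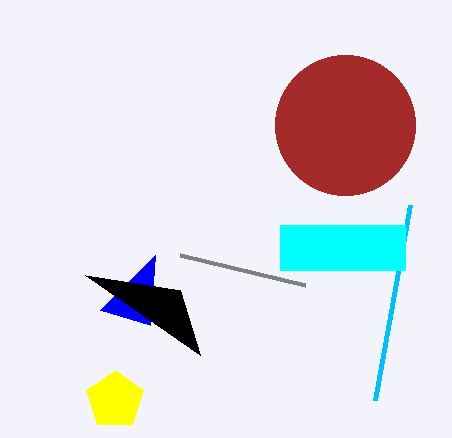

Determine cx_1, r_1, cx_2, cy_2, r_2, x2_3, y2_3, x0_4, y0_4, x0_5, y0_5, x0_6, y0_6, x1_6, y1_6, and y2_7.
cx_1 = 345, r_1 = 70, cx_2 = 115, cy_2 = 400, r_2 = 30, x2_3 = 155, y2_3 = 255, x0_4 = 180, y0_4 = 255, x0_5 = 410, y0_5 = 205, x0_6 = 280, y0_6 = 225, x1_6 = 405, y1_6 = 270, y2_7 = 275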